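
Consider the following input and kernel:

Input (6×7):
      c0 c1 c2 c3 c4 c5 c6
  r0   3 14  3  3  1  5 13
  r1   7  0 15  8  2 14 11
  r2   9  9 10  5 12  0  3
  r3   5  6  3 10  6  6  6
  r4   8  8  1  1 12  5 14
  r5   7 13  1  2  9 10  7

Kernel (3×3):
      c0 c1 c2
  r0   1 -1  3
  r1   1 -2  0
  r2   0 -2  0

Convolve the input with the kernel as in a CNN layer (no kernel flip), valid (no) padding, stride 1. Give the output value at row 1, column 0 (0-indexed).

The receptive field on the input at this output position is [7 0 15 / 9 9 10 / 5 6 3]. Elementwise product with the kernel and sum: 7·1 + 0·-1 + 15·3 + 9·1 + 9·-2 + 6·-2.

31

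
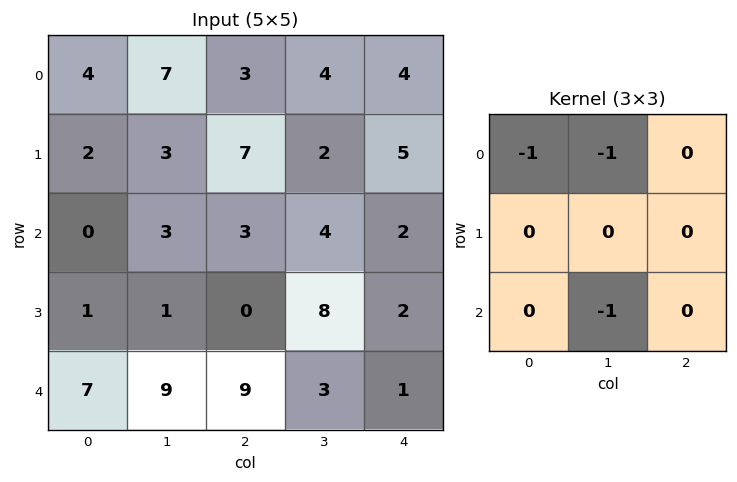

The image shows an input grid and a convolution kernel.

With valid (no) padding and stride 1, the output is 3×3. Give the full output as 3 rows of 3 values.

-14 -13 -11
-6 -10 -17
-12 -15 -10

Output[0,0]: The receptive field on the input at this output position is [4 7 3 / 2 3 7 / 0 3 3]. Elementwise product with the kernel and sum: 4·-1 + 7·-1 + 3·-1.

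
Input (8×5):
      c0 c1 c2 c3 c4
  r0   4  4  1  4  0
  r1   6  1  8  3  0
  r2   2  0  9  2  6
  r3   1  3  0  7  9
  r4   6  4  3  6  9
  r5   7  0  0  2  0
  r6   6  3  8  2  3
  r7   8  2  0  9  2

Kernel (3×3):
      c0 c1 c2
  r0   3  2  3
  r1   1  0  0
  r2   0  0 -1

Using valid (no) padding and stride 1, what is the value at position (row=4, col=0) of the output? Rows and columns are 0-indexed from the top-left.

34

The receptive field on the input at this output position is [6 4 3 / 7 0 0 / 6 3 8]. Elementwise product with the kernel and sum: 6·3 + 4·2 + 3·3 + 7·1 + 8·-1.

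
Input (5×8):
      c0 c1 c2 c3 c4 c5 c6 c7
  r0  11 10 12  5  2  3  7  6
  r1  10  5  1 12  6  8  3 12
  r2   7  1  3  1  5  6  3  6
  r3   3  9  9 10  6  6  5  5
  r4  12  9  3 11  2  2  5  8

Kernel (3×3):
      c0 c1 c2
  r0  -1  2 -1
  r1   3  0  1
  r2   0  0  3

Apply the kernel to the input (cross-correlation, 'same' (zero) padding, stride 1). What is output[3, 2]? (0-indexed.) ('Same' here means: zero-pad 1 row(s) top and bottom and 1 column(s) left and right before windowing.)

74

The receptive field on the zero-padded input at this output position is [1 3 1 / 9 9 10 / 9 3 11]. Elementwise product with the kernel and sum: 1·-1 + 3·2 + 1·-1 + 9·3 + 10·1 + 11·3.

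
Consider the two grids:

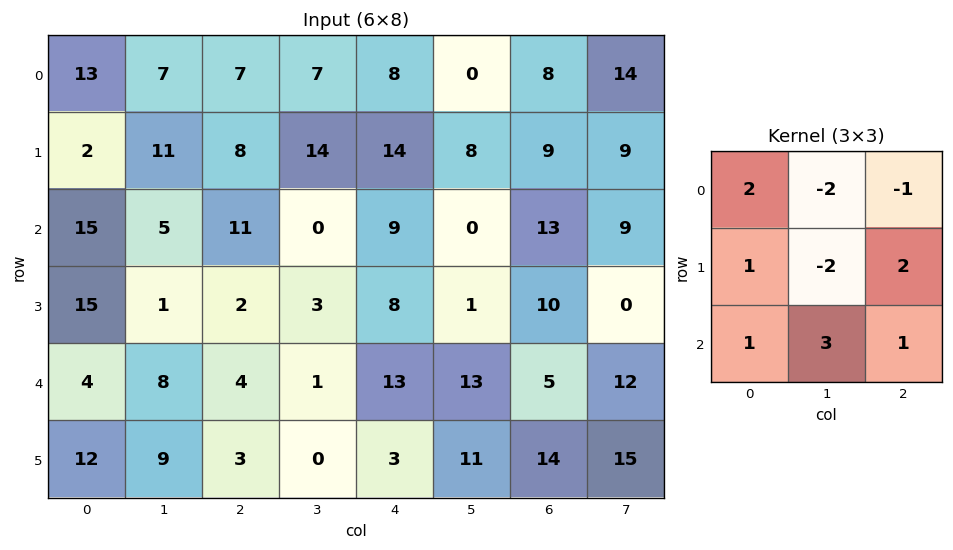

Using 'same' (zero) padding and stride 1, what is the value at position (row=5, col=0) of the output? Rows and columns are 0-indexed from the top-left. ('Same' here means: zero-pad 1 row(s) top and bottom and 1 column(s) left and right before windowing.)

The receptive field on the zero-padded input at this output position is [0 4 8 / 0 12 9 / 0 0 0]. Elementwise product with the kernel and sum: 0·2 + 4·-2 + 8·-1 + 0·1 + 12·-2 + 9·2 + 0·1 + 0·3 + 0·1.

-22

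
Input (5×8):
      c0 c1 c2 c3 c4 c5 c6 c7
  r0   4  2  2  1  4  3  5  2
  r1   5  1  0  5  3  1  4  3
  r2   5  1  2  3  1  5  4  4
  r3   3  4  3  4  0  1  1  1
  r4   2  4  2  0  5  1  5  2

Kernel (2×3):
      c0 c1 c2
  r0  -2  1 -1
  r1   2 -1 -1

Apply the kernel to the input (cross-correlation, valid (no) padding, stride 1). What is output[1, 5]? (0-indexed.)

1

The receptive field on the input at this output position is [1 4 3 / 5 4 4]. Elementwise product with the kernel and sum: 1·-2 + 4·1 + 3·-1 + 5·2 + 4·-1 + 4·-1.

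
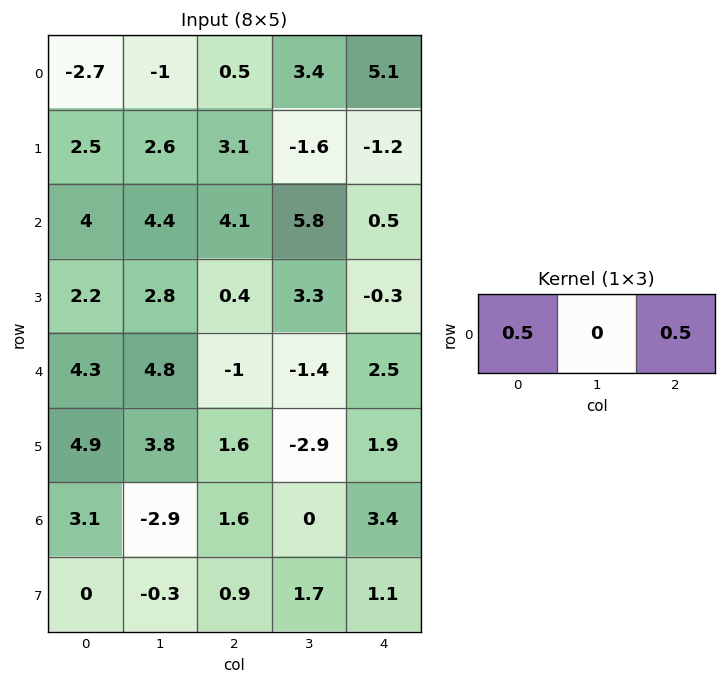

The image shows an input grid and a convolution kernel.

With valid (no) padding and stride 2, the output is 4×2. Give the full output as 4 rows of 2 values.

-1.1 2.8
4.05 2.3
1.65 0.75
2.35 2.5

Output[0,0]: The receptive field on the input at this output position is [-2.7 -1 0.5]. Elementwise product with the kernel and sum: -2.7·0.5 + 0.5·0.5.
Output[0,1]: The receptive field on the input at this output position is [0.5 3.4 5.1]. Elementwise product with the kernel and sum: 0.5·0.5 + 5.1·0.5.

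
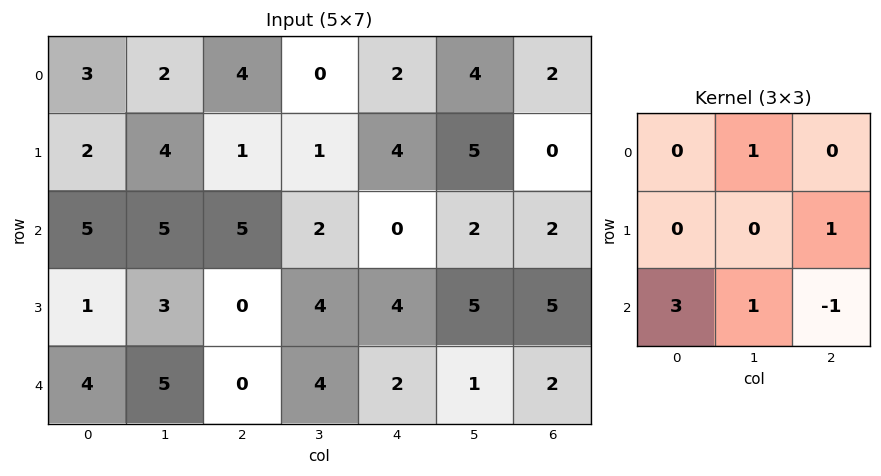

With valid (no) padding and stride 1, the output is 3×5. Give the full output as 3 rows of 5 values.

18 23 21 11 4
15 8 1 17 19
22 20 8 18 12

Output[0,0]: The receptive field on the input at this output position is [3 2 4 / 2 4 1 / 5 5 5]. Elementwise product with the kernel and sum: 2·1 + 1·1 + 5·3 + 5·1 + 5·-1.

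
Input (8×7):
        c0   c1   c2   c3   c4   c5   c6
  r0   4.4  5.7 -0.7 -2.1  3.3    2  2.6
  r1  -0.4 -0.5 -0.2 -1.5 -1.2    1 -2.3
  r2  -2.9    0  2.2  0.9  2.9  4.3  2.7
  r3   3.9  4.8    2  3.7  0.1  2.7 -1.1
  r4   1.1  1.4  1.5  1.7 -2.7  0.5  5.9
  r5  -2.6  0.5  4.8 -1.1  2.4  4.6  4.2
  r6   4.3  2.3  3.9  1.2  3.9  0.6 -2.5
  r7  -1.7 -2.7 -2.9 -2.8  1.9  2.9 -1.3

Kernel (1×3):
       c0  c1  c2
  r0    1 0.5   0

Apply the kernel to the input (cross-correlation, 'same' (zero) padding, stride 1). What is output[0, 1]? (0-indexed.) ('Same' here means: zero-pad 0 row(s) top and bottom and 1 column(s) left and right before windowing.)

7.25

The receptive field on the zero-padded input at this output position is [4.4 5.7 -0.7]. Elementwise product with the kernel and sum: 4.4·1 + 5.7·0.5.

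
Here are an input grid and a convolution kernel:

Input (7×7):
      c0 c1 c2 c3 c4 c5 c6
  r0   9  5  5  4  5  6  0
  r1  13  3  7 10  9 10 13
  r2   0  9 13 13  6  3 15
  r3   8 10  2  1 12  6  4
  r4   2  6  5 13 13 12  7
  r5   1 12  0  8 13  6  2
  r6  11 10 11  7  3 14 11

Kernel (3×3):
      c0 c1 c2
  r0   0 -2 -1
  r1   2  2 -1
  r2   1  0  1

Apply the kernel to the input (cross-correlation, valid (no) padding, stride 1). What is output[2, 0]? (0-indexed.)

10

The receptive field on the input at this output position is [0 9 13 / 8 10 2 / 2 6 5]. Elementwise product with the kernel and sum: 9·-2 + 13·-1 + 8·2 + 10·2 + 2·-1 + 2·1 + 5·1.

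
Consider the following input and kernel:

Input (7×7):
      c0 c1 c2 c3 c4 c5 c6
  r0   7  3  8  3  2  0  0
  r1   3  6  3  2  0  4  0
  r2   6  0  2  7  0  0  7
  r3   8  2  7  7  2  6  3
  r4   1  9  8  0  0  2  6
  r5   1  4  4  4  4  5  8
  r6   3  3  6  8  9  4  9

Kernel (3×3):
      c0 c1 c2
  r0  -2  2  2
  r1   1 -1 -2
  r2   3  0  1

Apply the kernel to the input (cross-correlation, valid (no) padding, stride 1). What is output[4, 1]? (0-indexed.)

The receptive field on the input at this output position is [9 8 0 / 4 4 4 / 3 6 8]. Elementwise product with the kernel and sum: 9·-2 + 8·2 + 0·2 + 4·1 + 4·-1 + 4·-2 + 3·3 + 8·1.

7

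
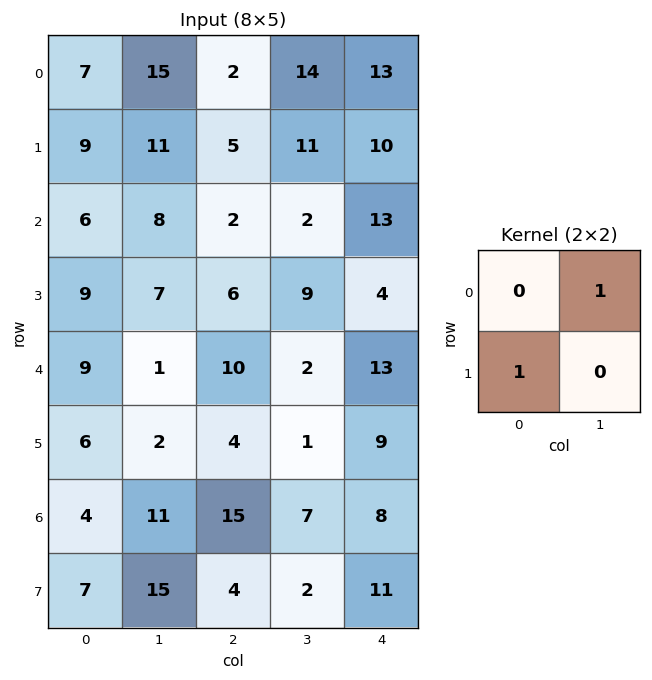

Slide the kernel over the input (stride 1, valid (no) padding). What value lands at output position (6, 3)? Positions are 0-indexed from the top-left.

10

The receptive field on the input at this output position is [7 8 / 2 11]. Elementwise product with the kernel and sum: 8·1 + 2·1.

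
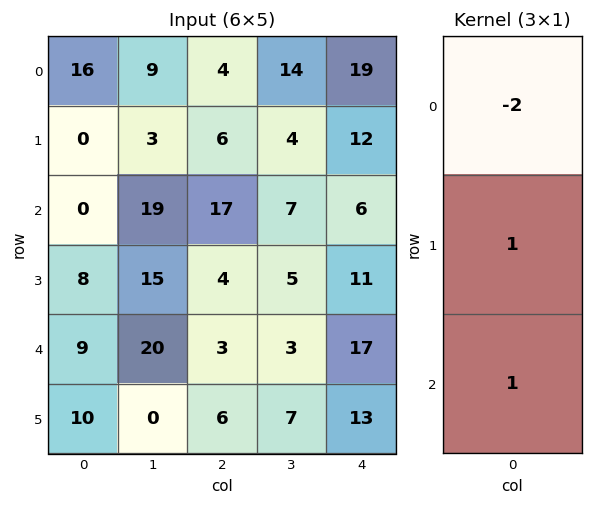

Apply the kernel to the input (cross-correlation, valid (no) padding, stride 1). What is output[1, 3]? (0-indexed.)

The receptive field on the input at this output position is [4 / 7 / 5]. Elementwise product with the kernel and sum: 4·-2 + 7·1 + 5·1.

4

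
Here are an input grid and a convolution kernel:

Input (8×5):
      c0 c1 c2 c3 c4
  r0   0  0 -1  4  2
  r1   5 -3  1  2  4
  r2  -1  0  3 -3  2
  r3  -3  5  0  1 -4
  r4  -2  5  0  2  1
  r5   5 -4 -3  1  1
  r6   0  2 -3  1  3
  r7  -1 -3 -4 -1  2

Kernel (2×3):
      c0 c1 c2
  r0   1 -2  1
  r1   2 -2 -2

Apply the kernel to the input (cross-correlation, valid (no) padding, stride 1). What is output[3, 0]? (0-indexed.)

-27

The receptive field on the input at this output position is [-3 5 0 / -2 5 0]. Elementwise product with the kernel and sum: -3·1 + 5·-2 + 0·1 + -2·2 + 5·-2 + 0·-2.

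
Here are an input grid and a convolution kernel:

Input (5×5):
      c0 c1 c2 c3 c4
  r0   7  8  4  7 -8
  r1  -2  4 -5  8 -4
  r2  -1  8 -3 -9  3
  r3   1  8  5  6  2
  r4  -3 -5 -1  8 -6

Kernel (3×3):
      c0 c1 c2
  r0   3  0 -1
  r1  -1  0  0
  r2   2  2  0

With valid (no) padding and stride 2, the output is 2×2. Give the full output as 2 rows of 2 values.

33 1
-17 -3

Output[0,0]: The receptive field on the input at this output position is [7 8 4 / -2 4 -5 / -1 8 -3]. Elementwise product with the kernel and sum: 7·3 + 4·-1 + -2·-1 + -1·2 + 8·2.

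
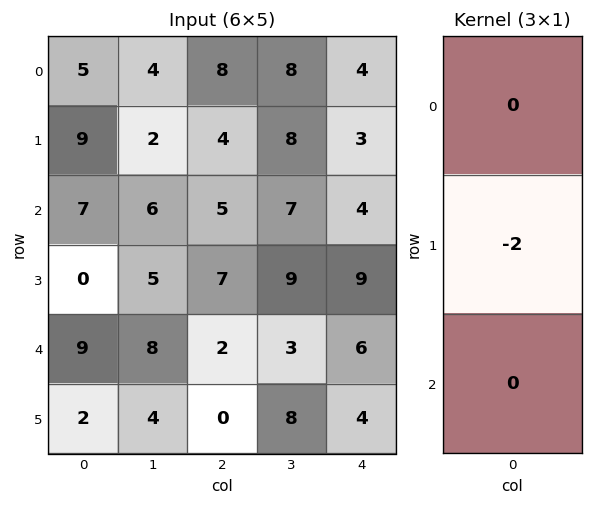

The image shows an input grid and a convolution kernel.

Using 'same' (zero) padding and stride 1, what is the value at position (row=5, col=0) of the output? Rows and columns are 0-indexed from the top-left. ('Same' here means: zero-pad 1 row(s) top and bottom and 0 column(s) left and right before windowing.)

-4

The receptive field on the zero-padded input at this output position is [9 / 2 / 0]. Elementwise product with the kernel and sum: 2·-2.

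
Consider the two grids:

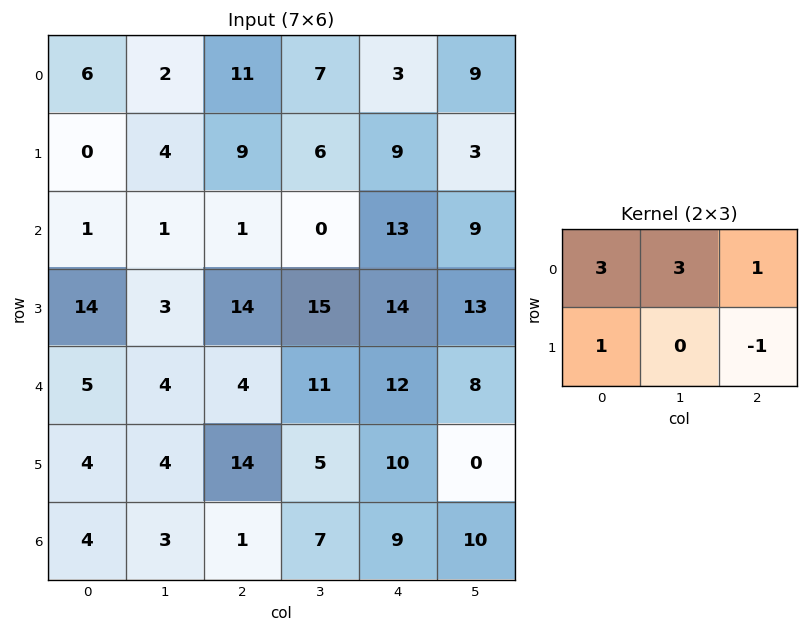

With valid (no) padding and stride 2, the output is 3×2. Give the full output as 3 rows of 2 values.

26 57
7 16
21 61

Output[0,0]: The receptive field on the input at this output position is [6 2 11 / 0 4 9]. Elementwise product with the kernel and sum: 6·3 + 2·3 + 11·1 + 0·1 + 9·-1.
Output[0,1]: The receptive field on the input at this output position is [11 7 3 / 9 6 9]. Elementwise product with the kernel and sum: 11·3 + 7·3 + 3·1 + 9·1 + 9·-1.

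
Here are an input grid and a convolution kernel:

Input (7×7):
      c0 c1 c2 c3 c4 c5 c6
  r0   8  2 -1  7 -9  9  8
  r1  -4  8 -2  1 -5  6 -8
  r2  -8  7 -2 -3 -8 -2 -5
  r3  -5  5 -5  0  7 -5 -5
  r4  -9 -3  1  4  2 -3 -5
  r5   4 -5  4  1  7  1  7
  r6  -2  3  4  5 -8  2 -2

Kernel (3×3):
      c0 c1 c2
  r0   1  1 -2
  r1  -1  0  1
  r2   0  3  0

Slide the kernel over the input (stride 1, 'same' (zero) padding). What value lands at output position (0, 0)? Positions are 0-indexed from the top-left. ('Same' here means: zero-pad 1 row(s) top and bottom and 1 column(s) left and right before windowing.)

-10

The receptive field on the zero-padded input at this output position is [0 0 0 / 0 8 2 / 0 -4 8]. Elementwise product with the kernel and sum: 0·1 + 0·1 + 0·-2 + 0·-1 + 2·1 + -4·3.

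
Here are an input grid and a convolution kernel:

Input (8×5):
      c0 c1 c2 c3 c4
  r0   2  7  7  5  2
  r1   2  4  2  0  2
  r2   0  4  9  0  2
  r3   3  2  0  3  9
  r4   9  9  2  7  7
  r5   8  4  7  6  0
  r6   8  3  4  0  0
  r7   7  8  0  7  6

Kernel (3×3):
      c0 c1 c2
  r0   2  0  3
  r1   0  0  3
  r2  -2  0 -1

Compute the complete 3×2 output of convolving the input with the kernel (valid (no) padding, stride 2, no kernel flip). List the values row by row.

Output[0,0]: The receptive field on the input at this output position is [2 7 7 / 2 4 2 / 0 4 9]. Elementwise product with the kernel and sum: 2·2 + 7·3 + 2·3 + 0·-2 + 9·-1.

22 6
7 40
25 17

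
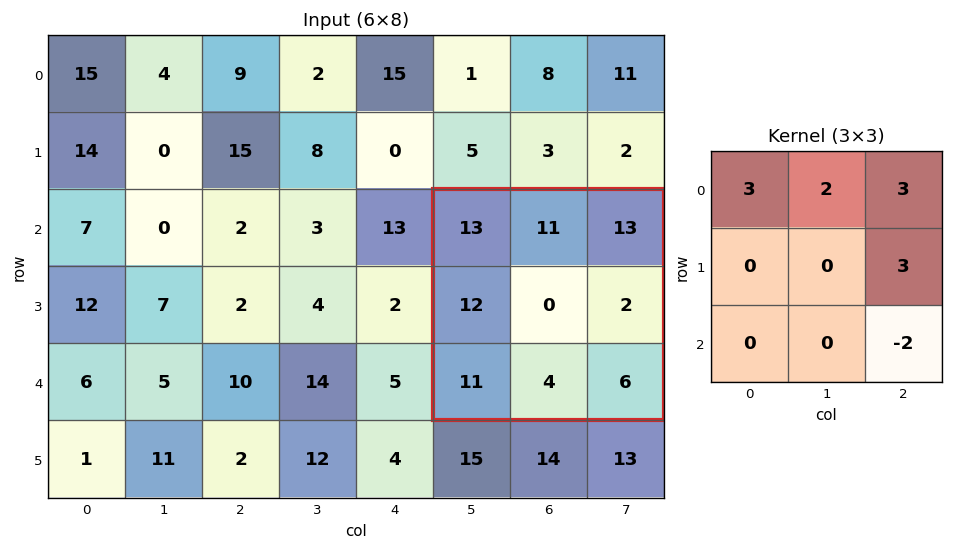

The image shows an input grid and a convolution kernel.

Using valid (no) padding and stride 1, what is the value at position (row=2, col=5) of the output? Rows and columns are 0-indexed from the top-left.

94

The receptive field on the input at this output position is [13 11 13 / 12 0 2 / 11 4 6]. Elementwise product with the kernel and sum: 13·3 + 11·2 + 13·3 + 2·3 + 6·-2.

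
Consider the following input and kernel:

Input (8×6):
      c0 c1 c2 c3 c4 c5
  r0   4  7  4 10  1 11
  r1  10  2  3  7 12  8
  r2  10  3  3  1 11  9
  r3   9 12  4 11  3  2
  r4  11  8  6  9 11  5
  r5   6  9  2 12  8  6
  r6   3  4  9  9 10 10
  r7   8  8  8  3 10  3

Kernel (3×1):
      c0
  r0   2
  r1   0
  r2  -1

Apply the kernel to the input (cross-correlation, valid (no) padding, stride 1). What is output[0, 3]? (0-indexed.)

19

The receptive field on the input at this output position is [10 / 7 / 1]. Elementwise product with the kernel and sum: 10·2 + 1·-1.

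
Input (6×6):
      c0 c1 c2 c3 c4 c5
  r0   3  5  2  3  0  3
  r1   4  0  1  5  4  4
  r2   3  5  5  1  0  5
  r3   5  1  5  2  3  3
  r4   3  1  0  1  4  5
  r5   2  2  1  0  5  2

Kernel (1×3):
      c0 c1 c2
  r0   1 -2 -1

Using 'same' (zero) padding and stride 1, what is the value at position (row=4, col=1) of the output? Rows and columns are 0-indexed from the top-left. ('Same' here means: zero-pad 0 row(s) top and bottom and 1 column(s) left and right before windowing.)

1

The receptive field on the zero-padded input at this output position is [3 1 0]. Elementwise product with the kernel and sum: 3·1 + 1·-2 + 0·-1.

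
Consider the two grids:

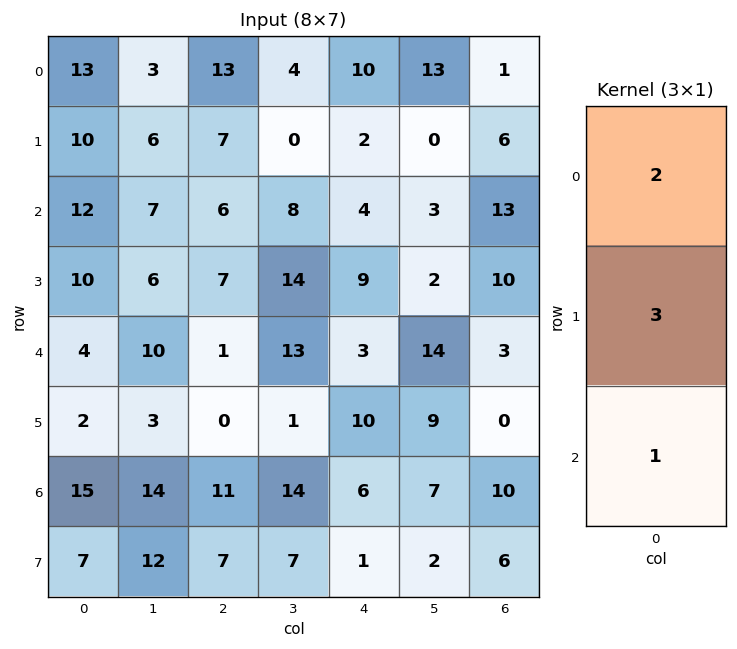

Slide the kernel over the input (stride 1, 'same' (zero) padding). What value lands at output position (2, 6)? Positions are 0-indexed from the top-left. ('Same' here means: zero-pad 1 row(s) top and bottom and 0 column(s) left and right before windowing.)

61

The receptive field on the zero-padded input at this output position is [6 / 13 / 10]. Elementwise product with the kernel and sum: 6·2 + 13·3 + 10·1.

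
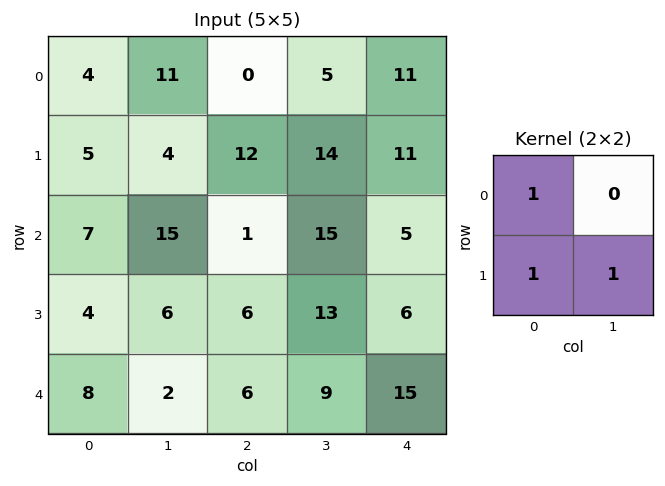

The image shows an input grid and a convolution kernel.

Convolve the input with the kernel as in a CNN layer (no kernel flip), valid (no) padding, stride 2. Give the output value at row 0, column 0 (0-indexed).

The receptive field on the input at this output position is [4 11 / 5 4]. Elementwise product with the kernel and sum: 4·1 + 5·1 + 4·1.

13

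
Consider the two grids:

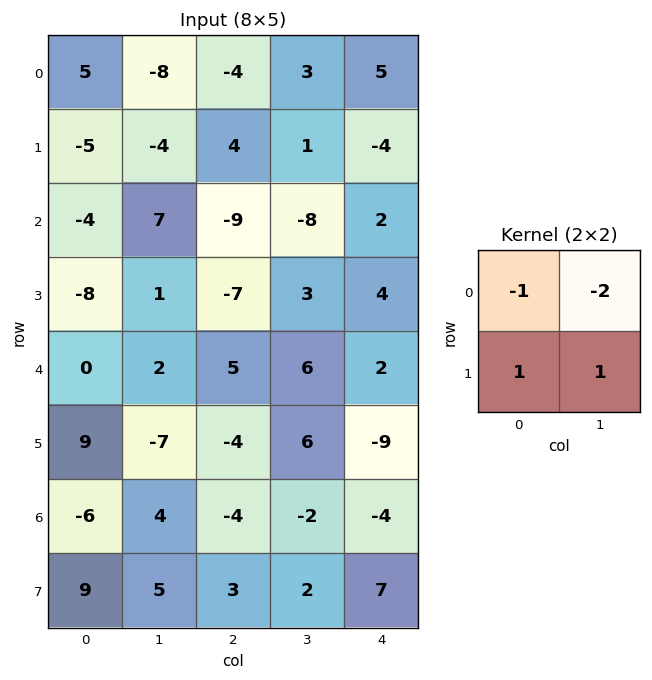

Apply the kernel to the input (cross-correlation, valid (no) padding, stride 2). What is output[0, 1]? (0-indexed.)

The receptive field on the input at this output position is [-4 3 / 4 1]. Elementwise product with the kernel and sum: -4·-1 + 3·-2 + 4·1 + 1·1.

3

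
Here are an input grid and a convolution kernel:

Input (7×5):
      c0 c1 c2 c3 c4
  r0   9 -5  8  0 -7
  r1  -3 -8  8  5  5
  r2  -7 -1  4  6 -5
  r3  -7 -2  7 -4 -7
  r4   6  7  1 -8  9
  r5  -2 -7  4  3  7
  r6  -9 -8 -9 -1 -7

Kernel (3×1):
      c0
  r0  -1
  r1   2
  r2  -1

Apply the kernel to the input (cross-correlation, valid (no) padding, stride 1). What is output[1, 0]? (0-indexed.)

-4

The receptive field on the input at this output position is [-3 / -7 / -7]. Elementwise product with the kernel and sum: -3·-1 + -7·2 + -7·-1.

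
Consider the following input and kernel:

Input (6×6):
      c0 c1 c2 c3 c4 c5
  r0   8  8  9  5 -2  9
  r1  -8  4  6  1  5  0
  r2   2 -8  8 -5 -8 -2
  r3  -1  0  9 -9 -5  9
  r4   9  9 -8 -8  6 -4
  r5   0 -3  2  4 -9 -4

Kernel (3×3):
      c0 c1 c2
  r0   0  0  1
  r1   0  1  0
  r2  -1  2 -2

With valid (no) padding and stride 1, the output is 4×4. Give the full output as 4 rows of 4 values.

-21 45 -3 7
-19 45 -17 -27
33 -5 -37 21
8 -18 11 1

Output[0,0]: The receptive field on the input at this output position is [8 8 9 / -8 4 6 / 2 -8 8]. Elementwise product with the kernel and sum: 9·1 + 4·1 + 2·-1 + -8·2 + 8·-2.
Output[0,1]: The receptive field on the input at this output position is [8 9 5 / 4 6 1 / -8 8 -5]. Elementwise product with the kernel and sum: 5·1 + 6·1 + -8·-1 + 8·2 + -5·-2.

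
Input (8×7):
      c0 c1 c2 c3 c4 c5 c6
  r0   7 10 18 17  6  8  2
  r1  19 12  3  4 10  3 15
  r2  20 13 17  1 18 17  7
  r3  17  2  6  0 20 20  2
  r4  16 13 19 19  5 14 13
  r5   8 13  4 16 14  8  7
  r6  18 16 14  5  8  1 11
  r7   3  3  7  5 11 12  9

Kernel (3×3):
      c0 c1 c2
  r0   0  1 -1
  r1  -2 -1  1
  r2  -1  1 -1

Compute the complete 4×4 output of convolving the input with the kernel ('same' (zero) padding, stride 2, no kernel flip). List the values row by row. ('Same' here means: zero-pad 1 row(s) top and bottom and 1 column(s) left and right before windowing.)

10 -34 -29 -6
15 -39 4 -44
7 -45 -39 -40
-7 -54 -17 -9

Output[0,0]: The receptive field on the zero-padded input at this output position is [0 0 0 / 0 7 10 / 0 19 12]. Elementwise product with the kernel and sum: 0·1 + 0·-1 + 0·-2 + 7·-1 + 10·1 + 0·-1 + 19·1 + 12·-1.
Output[0,1]: The receptive field on the zero-padded input at this output position is [0 0 0 / 10 18 17 / 12 3 4]. Elementwise product with the kernel and sum: 0·1 + 0·-1 + 10·-2 + 18·-1 + 17·1 + 12·-1 + 3·1 + 4·-1.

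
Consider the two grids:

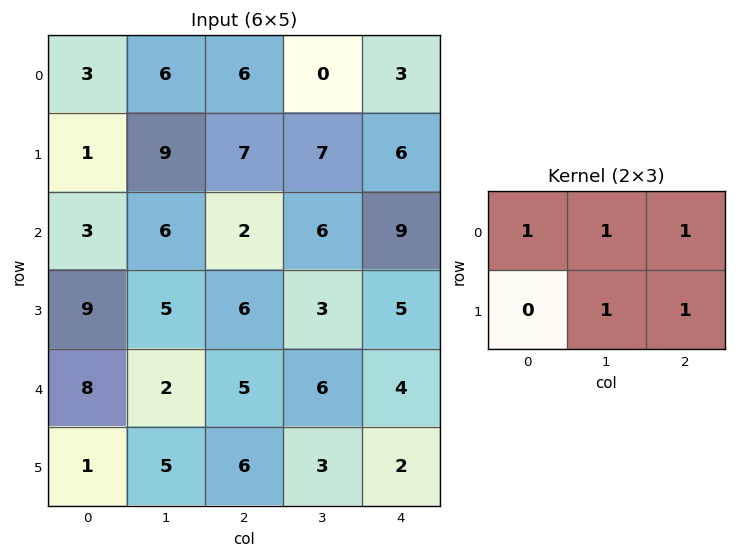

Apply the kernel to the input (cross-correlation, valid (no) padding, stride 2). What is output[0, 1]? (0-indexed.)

22

The receptive field on the input at this output position is [6 0 3 / 7 7 6]. Elementwise product with the kernel and sum: 6·1 + 0·1 + 3·1 + 7·1 + 6·1.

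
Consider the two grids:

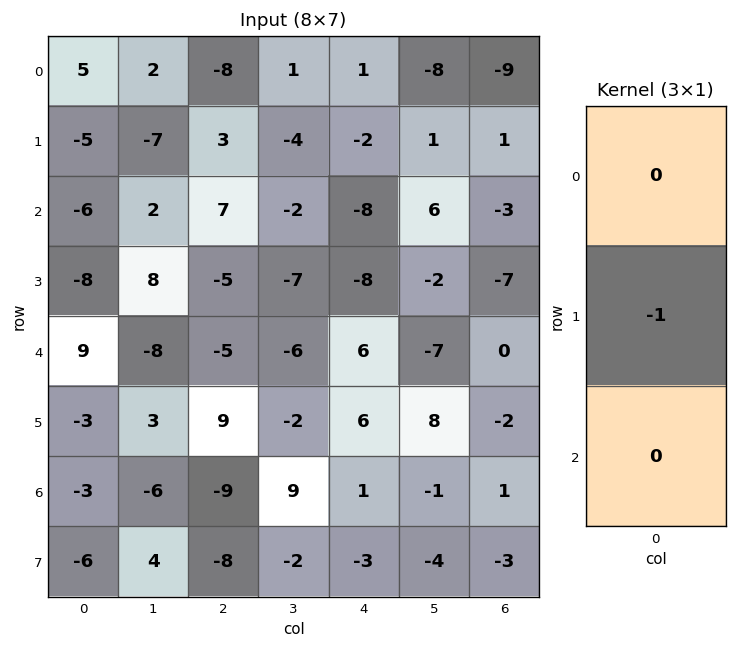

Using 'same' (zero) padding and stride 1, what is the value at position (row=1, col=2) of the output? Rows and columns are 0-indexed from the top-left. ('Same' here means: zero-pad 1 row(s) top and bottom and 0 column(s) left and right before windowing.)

-3

The receptive field on the zero-padded input at this output position is [-8 / 3 / 7]. Elementwise product with the kernel and sum: 3·-1.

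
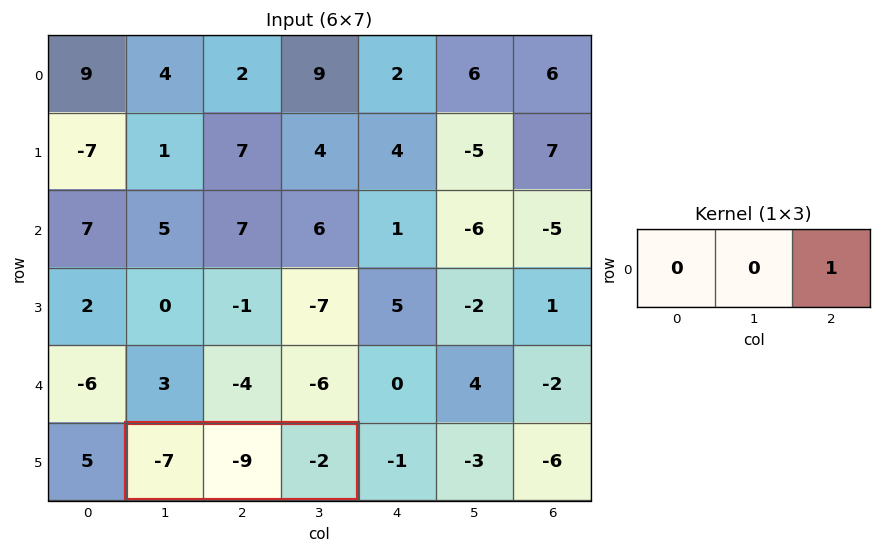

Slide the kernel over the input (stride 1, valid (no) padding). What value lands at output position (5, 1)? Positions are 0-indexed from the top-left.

-2

The receptive field on the input at this output position is [-7 -9 -2]. Elementwise product with the kernel and sum: -2·1.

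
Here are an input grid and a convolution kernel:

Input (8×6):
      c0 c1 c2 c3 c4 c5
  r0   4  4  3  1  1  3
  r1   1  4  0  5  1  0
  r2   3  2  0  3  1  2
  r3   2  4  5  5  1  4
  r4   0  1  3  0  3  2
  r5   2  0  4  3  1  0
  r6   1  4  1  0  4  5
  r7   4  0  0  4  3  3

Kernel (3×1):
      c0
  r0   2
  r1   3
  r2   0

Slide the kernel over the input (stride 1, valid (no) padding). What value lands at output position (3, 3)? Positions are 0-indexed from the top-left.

10

The receptive field on the input at this output position is [5 / 0 / 3]. Elementwise product with the kernel and sum: 5·2 + 0·3.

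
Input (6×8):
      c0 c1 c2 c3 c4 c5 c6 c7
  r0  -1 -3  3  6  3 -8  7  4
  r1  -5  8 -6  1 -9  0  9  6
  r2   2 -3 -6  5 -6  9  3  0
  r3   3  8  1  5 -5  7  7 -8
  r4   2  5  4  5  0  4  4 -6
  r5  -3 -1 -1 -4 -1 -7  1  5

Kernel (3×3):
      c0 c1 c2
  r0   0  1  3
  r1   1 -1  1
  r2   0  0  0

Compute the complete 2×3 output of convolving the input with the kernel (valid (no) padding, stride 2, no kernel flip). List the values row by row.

-13 -1 13
-25 -22 13

Output[0,0]: The receptive field on the input at this output position is [-1 -3 3 / -5 8 -6 / 2 -3 -6]. Elementwise product with the kernel and sum: -3·1 + 3·3 + -5·1 + 8·-1 + -6·1.
Output[0,1]: The receptive field on the input at this output position is [3 6 3 / -6 1 -9 / -6 5 -6]. Elementwise product with the kernel and sum: 6·1 + 3·3 + -6·1 + 1·-1 + -9·1.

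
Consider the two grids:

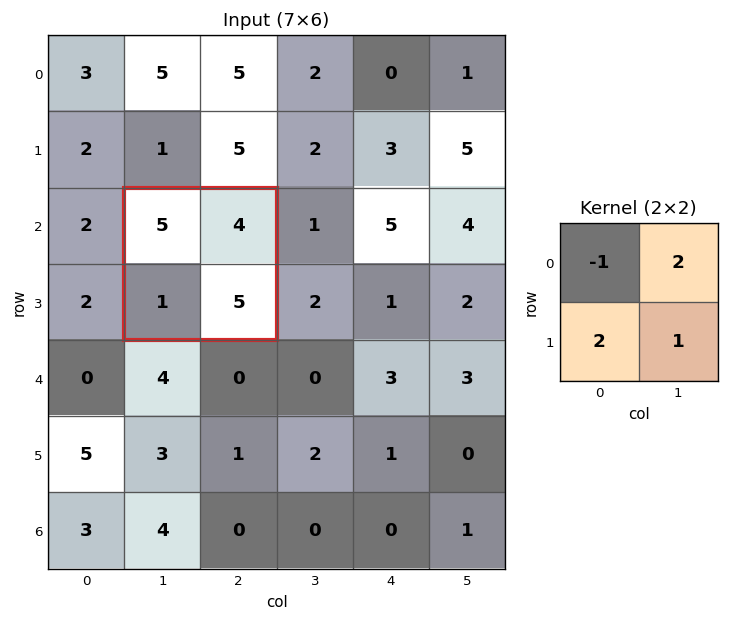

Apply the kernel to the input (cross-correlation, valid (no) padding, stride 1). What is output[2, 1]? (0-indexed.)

10

The receptive field on the input at this output position is [5 4 / 1 5]. Elementwise product with the kernel and sum: 5·-1 + 4·2 + 1·2 + 5·1.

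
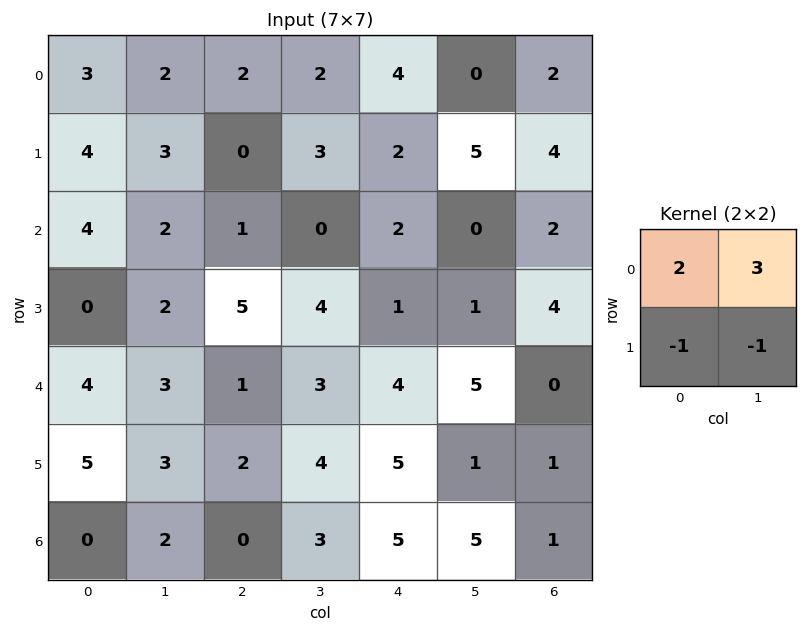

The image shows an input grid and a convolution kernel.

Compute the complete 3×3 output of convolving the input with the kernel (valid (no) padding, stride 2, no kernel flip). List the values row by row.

Output[0,0]: The receptive field on the input at this output position is [3 2 / 4 3]. Elementwise product with the kernel and sum: 3·2 + 2·3 + 4·-1 + 3·-1.
Output[0,1]: The receptive field on the input at this output position is [2 2 / 0 3]. Elementwise product with the kernel and sum: 2·2 + 2·3 + 0·-1 + 3·-1.

5 7 1
12 -7 2
9 5 17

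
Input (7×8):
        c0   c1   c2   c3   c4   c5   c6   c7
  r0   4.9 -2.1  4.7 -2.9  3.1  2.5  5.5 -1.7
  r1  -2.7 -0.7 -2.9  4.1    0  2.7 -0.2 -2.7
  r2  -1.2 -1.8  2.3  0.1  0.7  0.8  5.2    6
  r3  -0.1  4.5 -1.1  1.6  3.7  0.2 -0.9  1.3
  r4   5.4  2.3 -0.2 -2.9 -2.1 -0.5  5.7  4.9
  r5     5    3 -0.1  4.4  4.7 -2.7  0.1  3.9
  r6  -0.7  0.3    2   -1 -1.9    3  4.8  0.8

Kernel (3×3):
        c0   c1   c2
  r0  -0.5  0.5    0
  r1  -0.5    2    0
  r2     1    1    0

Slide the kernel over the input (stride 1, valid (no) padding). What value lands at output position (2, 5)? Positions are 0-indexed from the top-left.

5.5

The receptive field on the input at this output position is [0.8 5.2 6 / 0.2 -0.9 1.3 / -0.5 5.7 4.9]. Elementwise product with the kernel and sum: 0.8·-0.5 + 5.2·0.5 + 0.2·-0.5 + -0.9·2 + -0.5·1 + 5.7·1.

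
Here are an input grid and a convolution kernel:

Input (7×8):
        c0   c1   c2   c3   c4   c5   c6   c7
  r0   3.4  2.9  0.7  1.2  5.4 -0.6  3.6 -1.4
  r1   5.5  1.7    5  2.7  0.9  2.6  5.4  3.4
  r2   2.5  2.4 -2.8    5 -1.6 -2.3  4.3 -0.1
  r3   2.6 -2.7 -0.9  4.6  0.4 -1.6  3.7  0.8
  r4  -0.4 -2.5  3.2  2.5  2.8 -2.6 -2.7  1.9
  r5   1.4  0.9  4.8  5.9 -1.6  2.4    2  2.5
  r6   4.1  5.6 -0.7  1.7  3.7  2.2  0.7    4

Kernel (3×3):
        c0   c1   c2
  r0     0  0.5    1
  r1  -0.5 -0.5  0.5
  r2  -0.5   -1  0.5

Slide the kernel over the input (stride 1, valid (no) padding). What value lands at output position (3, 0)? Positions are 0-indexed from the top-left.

The receptive field on the input at this output position is [2.6 -2.7 -0.9 / -0.4 -2.5 3.2 / 1.4 0.9 4.8]. Elementwise product with the kernel and sum: -2.7·0.5 + -0.9·1 + -0.4·-0.5 + -2.5·-0.5 + 3.2·0.5 + 1.4·-0.5 + 0.9·-1 + 4.8·0.5.

1.6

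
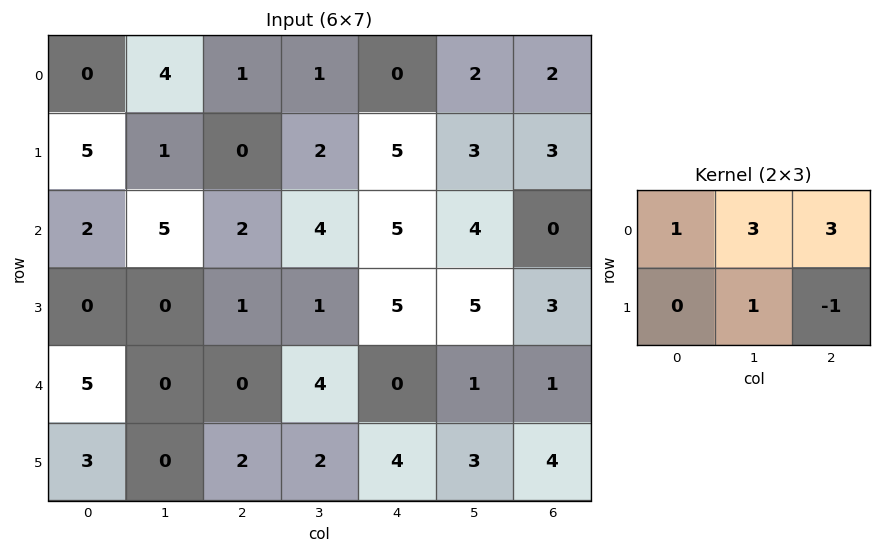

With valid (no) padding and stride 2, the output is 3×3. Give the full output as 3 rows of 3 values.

Output[0,0]: The receptive field on the input at this output position is [0 4 1 / 5 1 0]. Elementwise product with the kernel and sum: 0·1 + 4·3 + 1·3 + 1·1 + 0·-1.
Output[0,1]: The receptive field on the input at this output position is [1 1 0 / 0 2 5]. Elementwise product with the kernel and sum: 1·1 + 1·3 + 0·3 + 2·1 + 5·-1.

16 1 12
22 25 19
3 10 5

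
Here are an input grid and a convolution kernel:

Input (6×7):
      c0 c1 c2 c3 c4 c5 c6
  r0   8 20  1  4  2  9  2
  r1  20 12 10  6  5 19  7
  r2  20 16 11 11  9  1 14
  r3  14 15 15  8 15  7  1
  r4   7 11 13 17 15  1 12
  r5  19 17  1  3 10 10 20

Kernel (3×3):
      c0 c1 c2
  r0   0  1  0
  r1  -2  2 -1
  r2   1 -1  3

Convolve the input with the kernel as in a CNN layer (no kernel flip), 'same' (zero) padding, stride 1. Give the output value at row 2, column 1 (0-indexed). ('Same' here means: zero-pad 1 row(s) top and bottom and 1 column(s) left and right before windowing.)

The receptive field on the zero-padded input at this output position is [20 12 10 / 20 16 11 / 14 15 15]. Elementwise product with the kernel and sum: 12·1 + 20·-2 + 16·2 + 11·-1 + 14·1 + 15·-1 + 15·3.

37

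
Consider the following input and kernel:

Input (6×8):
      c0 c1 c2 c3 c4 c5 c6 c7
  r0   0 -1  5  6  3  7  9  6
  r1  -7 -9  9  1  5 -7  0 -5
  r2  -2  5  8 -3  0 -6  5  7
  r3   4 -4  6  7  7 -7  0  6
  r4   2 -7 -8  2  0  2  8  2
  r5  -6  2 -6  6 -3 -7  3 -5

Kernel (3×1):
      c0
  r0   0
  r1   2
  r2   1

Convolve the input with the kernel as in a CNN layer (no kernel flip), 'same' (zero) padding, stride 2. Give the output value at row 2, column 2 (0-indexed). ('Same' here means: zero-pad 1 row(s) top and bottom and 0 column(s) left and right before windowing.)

The receptive field on the zero-padded input at this output position is [7 / 0 / -3]. Elementwise product with the kernel and sum: 0·2 + -3·1.

-3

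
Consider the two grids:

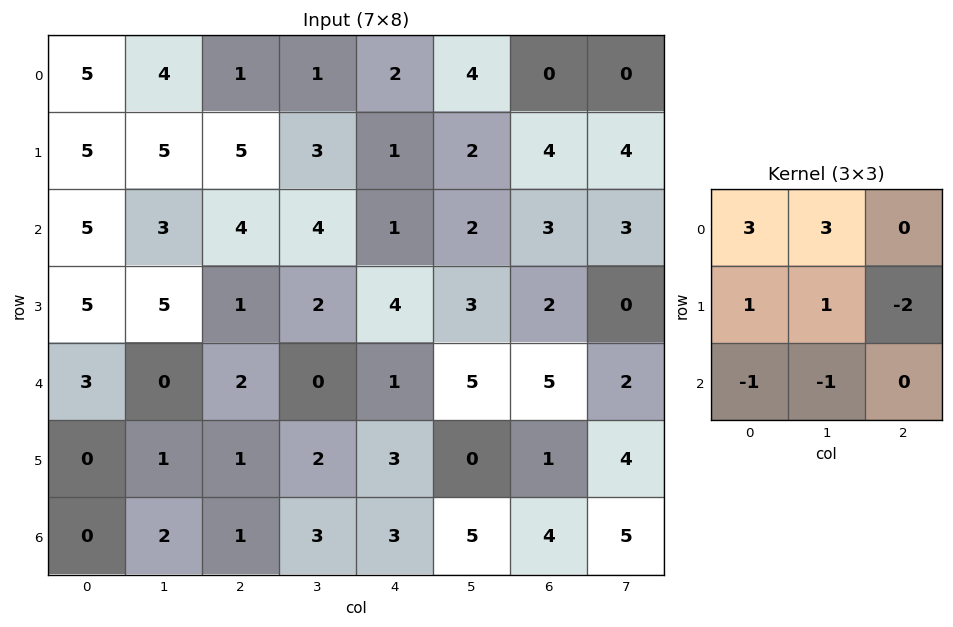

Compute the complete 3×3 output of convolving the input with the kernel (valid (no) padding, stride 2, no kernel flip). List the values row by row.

Output[0,0]: The receptive field on the input at this output position is [5 4 1 / 5 5 5 / 5 3 4]. Elementwise product with the kernel and sum: 5·3 + 4·3 + 5·1 + 5·1 + 5·-2 + 5·-1 + 3·-1.
Output[0,1]: The receptive field on the input at this output position is [1 1 2 / 5 3 1 / 4 4 1]. Elementwise product with the kernel and sum: 1·3 + 1·3 + 5·1 + 3·1 + 1·-2 + 4·-1 + 4·-1.

19 4 10
29 17 6
6 -1 11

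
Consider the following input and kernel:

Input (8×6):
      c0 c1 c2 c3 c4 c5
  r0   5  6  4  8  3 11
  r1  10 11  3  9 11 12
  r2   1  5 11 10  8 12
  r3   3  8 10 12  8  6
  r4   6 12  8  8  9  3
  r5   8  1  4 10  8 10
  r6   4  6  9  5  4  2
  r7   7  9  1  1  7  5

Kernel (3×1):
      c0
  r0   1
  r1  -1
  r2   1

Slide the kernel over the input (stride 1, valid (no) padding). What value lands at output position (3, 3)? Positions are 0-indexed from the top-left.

14

The receptive field on the input at this output position is [12 / 8 / 10]. Elementwise product with the kernel and sum: 12·1 + 8·-1 + 10·1.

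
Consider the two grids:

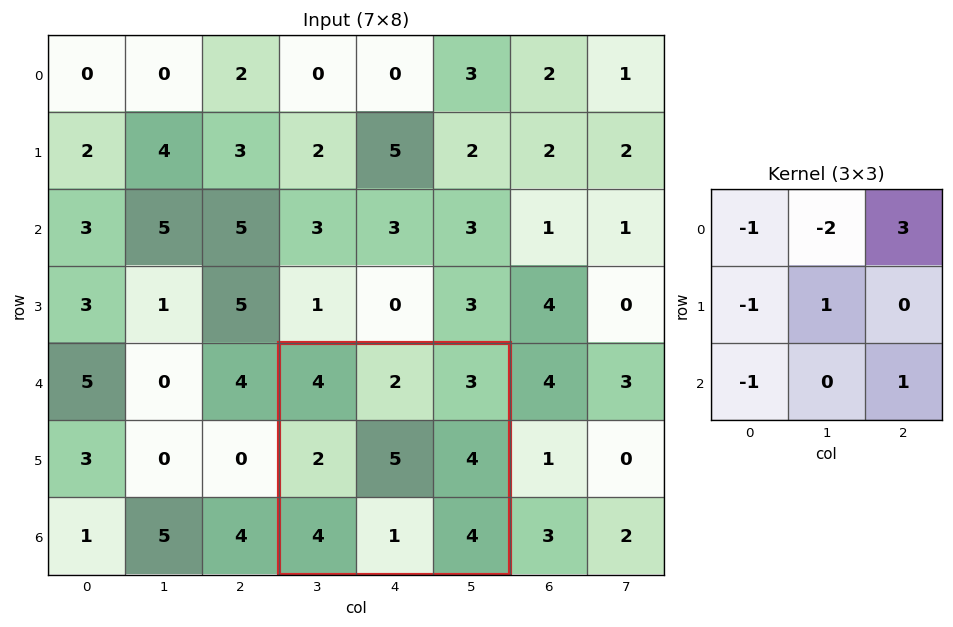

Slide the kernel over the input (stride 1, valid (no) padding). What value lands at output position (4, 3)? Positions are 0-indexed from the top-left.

4

The receptive field on the input at this output position is [4 2 3 / 2 5 4 / 4 1 4]. Elementwise product with the kernel and sum: 4·-1 + 2·-2 + 3·3 + 2·-1 + 5·1 + 4·-1 + 4·1.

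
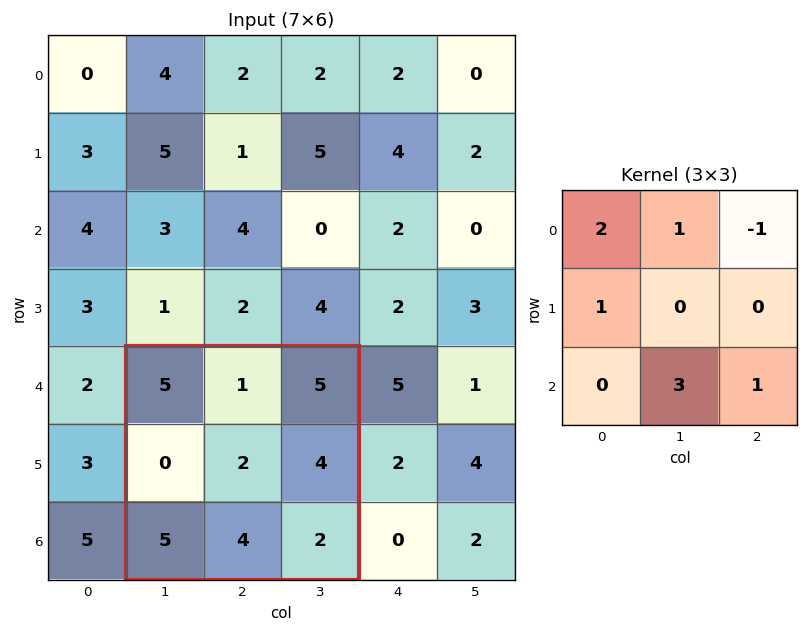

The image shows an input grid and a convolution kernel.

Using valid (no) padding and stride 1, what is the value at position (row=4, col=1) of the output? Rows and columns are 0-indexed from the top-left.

20

The receptive field on the input at this output position is [5 1 5 / 0 2 4 / 5 4 2]. Elementwise product with the kernel and sum: 5·2 + 1·1 + 5·-1 + 0·1 + 4·3 + 2·1.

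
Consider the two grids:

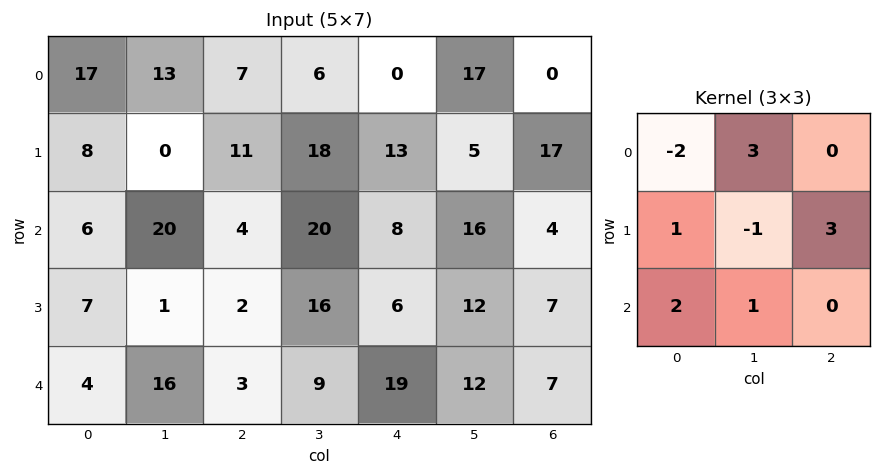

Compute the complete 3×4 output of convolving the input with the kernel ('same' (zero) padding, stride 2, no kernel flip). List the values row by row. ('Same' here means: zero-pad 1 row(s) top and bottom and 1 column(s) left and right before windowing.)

30 35 106 44
85 113 101 84
65 44 12 2

Output[0,0]: The receptive field on the zero-padded input at this output position is [0 0 0 / 0 17 13 / 0 8 0]. Elementwise product with the kernel and sum: 0·-2 + 0·3 + 0·1 + 17·-1 + 13·3 + 0·2 + 8·1.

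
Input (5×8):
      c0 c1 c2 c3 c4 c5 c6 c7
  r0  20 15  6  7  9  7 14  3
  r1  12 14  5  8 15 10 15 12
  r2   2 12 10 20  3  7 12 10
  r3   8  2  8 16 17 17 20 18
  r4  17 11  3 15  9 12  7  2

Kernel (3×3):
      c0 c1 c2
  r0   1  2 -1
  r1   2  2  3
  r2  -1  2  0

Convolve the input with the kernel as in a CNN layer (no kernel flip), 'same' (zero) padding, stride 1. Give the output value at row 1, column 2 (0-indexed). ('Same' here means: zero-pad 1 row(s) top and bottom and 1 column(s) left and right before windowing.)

90

The receptive field on the zero-padded input at this output position is [15 6 7 / 14 5 8 / 12 10 20]. Elementwise product with the kernel and sum: 15·1 + 6·2 + 7·-1 + 14·2 + 5·2 + 8·3 + 12·-1 + 10·2.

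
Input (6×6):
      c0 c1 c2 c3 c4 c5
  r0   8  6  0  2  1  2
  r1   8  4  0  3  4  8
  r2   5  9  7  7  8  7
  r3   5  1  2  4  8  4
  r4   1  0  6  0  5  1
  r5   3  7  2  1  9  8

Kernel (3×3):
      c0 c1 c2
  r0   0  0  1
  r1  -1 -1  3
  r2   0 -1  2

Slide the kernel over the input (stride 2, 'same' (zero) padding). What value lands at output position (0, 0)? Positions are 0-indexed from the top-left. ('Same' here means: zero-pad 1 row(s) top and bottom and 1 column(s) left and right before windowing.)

10

The receptive field on the zero-padded input at this output position is [0 0 0 / 0 8 6 / 0 8 4]. Elementwise product with the kernel and sum: 0·1 + 0·-1 + 8·-1 + 6·3 + 8·-1 + 4·2.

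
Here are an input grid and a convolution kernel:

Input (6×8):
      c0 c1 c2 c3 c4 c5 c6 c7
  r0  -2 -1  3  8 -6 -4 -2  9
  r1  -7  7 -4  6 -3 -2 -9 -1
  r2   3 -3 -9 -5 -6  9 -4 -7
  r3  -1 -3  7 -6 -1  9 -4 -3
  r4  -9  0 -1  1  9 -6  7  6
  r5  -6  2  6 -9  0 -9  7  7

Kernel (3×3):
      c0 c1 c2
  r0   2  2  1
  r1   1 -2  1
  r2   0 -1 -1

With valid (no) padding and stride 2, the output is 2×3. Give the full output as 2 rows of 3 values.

-16 8 -35
4 -26 -22

Output[0,0]: The receptive field on the input at this output position is [-2 -1 3 / -7 7 -4 / 3 -3 -9]. Elementwise product with the kernel and sum: -2·2 + -1·2 + 3·1 + -7·1 + 7·-2 + -4·1 + -3·-1 + -9·-1.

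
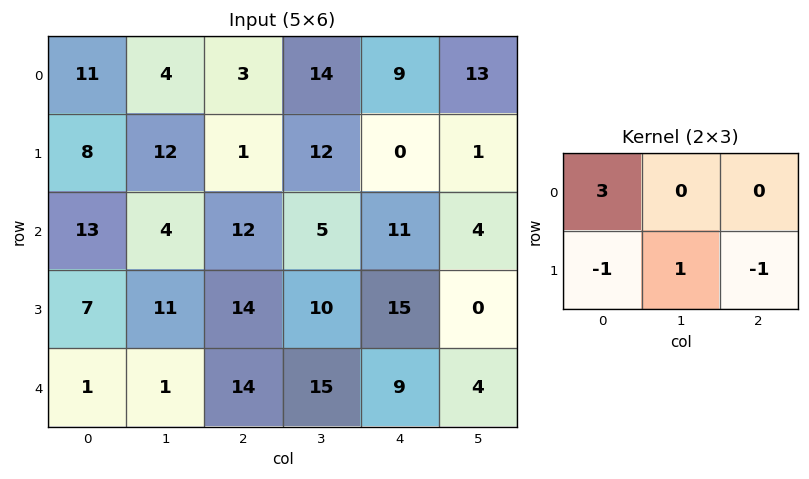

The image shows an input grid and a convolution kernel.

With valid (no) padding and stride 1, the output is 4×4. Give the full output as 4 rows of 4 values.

36 -11 20 29
3 39 -15 38
29 5 17 20
7 31 34 20

Output[0,0]: The receptive field on the input at this output position is [11 4 3 / 8 12 1]. Elementwise product with the kernel and sum: 11·3 + 8·-1 + 12·1 + 1·-1.
Output[0,1]: The receptive field on the input at this output position is [4 3 14 / 12 1 12]. Elementwise product with the kernel and sum: 4·3 + 12·-1 + 1·1 + 12·-1.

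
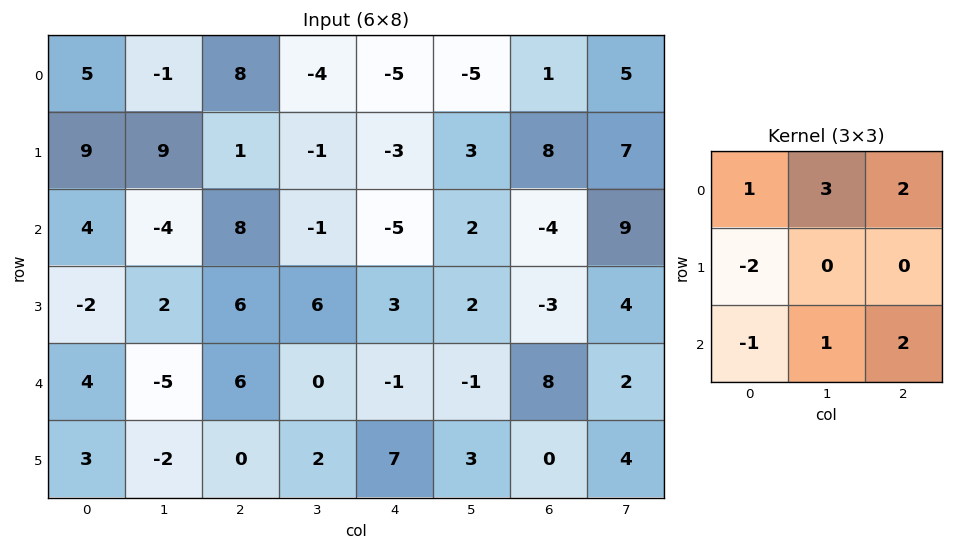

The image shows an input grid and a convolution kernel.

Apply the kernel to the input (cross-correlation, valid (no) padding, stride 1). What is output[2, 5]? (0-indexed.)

17

The receptive field on the input at this output position is [2 -4 9 / 2 -3 4 / -1 8 2]. Elementwise product with the kernel and sum: 2·1 + -4·3 + 9·2 + 2·-2 + -1·-1 + 8·1 + 2·2.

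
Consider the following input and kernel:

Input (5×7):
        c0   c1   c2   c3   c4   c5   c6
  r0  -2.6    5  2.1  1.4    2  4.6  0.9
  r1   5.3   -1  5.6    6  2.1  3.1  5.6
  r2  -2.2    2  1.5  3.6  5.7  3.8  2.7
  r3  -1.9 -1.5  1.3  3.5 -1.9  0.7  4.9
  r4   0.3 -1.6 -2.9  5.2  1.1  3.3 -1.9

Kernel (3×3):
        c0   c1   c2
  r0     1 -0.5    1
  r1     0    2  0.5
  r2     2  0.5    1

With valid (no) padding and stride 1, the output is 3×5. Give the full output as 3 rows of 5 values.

-4.1 27.9 26.95 24.6 25.6
12.9 8.15 17.2 28.1 16.55
-7.15 9.75 9.35 15.35 12.3

Output[0,0]: The receptive field on the input at this output position is [-2.6 5 2.1 / 5.3 -1 5.6 / -2.2 2 1.5]. Elementwise product with the kernel and sum: -2.6·1 + 5·-0.5 + 2.1·1 + -1·2 + 5.6·0.5 + -2.2·2 + 2·0.5 + 1.5·1.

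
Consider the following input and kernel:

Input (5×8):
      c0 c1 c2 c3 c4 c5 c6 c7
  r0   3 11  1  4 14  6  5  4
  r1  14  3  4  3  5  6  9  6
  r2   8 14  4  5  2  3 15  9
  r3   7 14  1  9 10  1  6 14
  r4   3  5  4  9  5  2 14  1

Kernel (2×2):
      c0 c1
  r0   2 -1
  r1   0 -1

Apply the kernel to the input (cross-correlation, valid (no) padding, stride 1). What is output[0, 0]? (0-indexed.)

-8

The receptive field on the input at this output position is [3 11 / 14 3]. Elementwise product with the kernel and sum: 3·2 + 11·-1 + 3·-1.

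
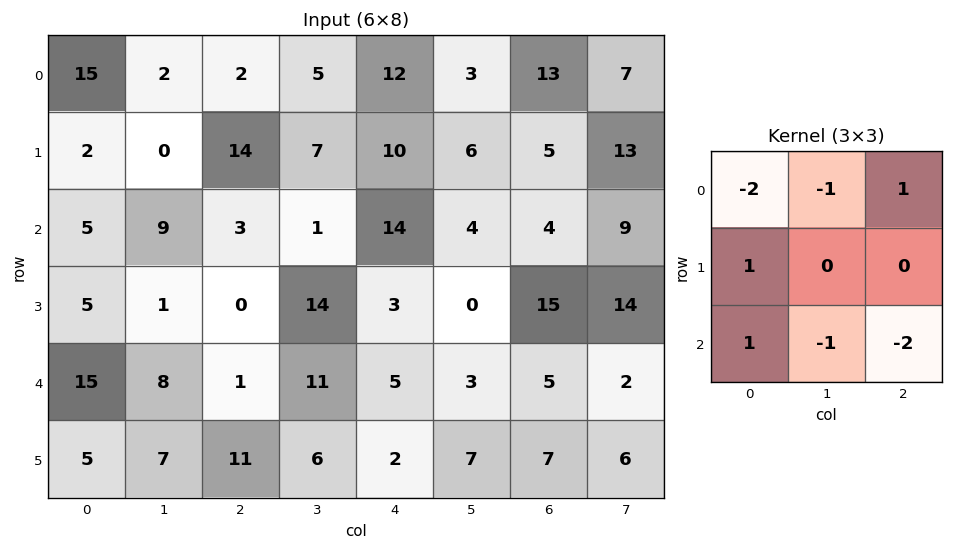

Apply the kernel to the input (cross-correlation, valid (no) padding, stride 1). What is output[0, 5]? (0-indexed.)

-24

The receptive field on the input at this output position is [3 13 7 / 6 5 13 / 4 4 9]. Elementwise product with the kernel and sum: 3·-2 + 13·-1 + 7·1 + 6·1 + 4·1 + 4·-1 + 9·-2.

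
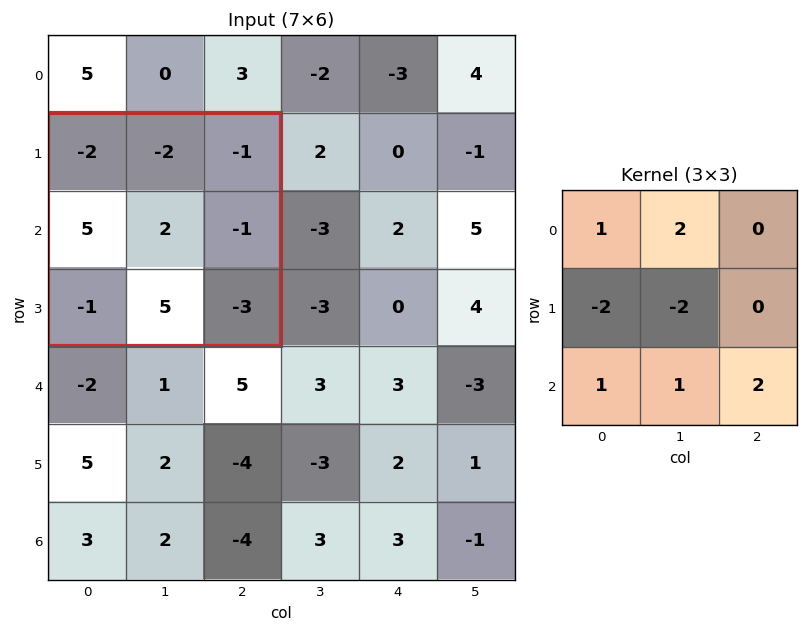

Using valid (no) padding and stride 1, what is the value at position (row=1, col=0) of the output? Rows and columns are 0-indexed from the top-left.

-22

The receptive field on the input at this output position is [-2 -2 -1 / 5 2 -1 / -1 5 -3]. Elementwise product with the kernel and sum: -2·1 + -2·2 + 5·-2 + 2·-2 + -1·1 + 5·1 + -3·2.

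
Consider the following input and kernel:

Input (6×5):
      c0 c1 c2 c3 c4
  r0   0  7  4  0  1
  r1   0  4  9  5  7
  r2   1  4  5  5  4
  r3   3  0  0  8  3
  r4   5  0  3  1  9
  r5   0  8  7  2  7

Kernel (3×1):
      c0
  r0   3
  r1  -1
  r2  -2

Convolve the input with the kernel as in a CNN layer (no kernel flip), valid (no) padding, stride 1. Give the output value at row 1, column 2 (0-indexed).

The receptive field on the input at this output position is [9 / 5 / 0]. Elementwise product with the kernel and sum: 9·3 + 5·-1 + 0·-2.

22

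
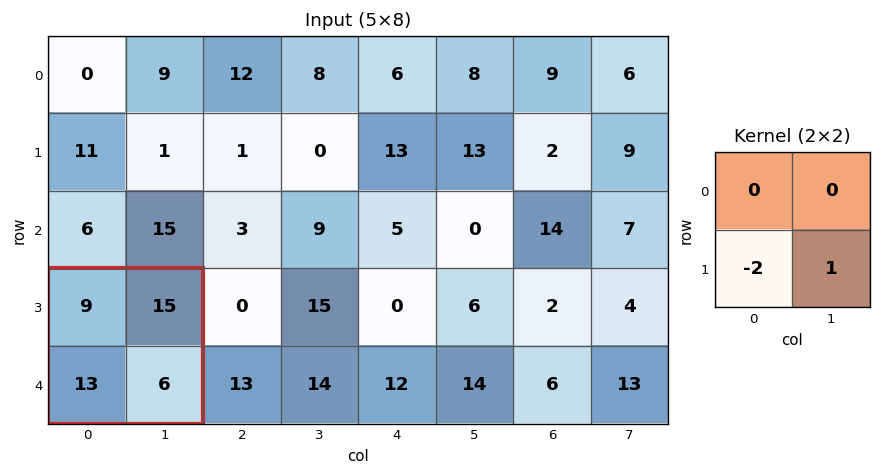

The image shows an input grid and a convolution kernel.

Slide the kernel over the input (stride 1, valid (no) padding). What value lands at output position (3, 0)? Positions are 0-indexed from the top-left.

The receptive field on the input at this output position is [9 15 / 13 6]. Elementwise product with the kernel and sum: 13·-2 + 6·1.

-20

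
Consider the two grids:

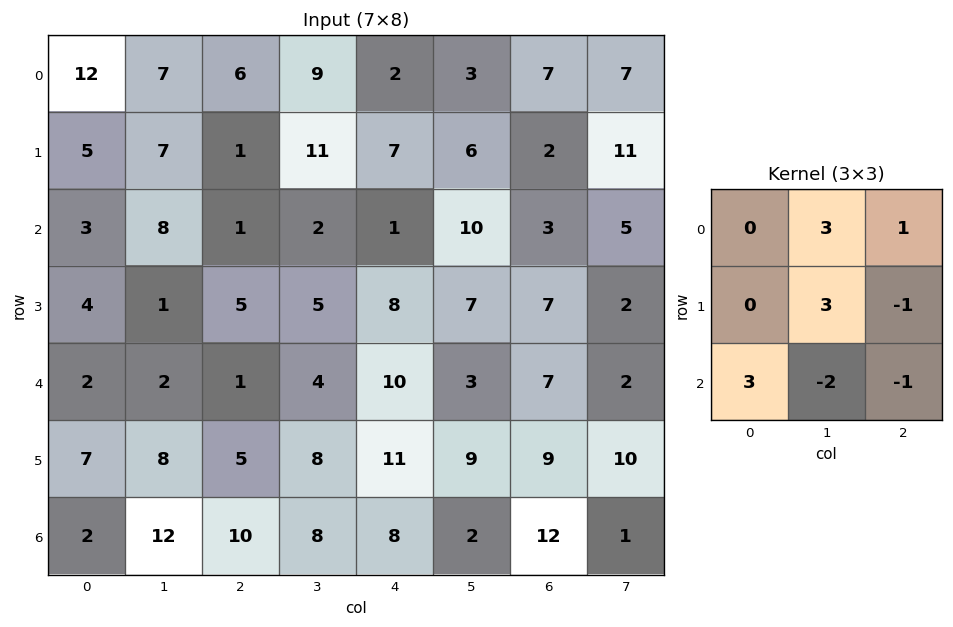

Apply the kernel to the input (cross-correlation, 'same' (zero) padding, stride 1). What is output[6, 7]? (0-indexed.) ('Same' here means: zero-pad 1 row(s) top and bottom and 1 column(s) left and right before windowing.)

33

The receptive field on the zero-padded input at this output position is [9 10 0 / 12 1 0 / 0 0 0]. Elementwise product with the kernel and sum: 10·3 + 0·1 + 1·3 + 0·-1 + 0·3 + 0·-2 + 0·-1.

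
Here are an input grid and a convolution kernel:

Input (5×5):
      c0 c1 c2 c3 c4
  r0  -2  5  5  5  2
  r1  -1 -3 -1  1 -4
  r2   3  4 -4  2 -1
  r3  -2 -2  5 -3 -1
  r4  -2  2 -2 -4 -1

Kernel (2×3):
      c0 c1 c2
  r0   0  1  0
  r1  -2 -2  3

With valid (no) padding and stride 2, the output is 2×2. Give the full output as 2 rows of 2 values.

10 -7
27 -5

Output[0,0]: The receptive field on the input at this output position is [-2 5 5 / -1 -3 -1]. Elementwise product with the kernel and sum: 5·1 + -1·-2 + -3·-2 + -1·3.
Output[0,1]: The receptive field on the input at this output position is [5 5 2 / -1 1 -4]. Elementwise product with the kernel and sum: 5·1 + -1·-2 + 1·-2 + -4·3.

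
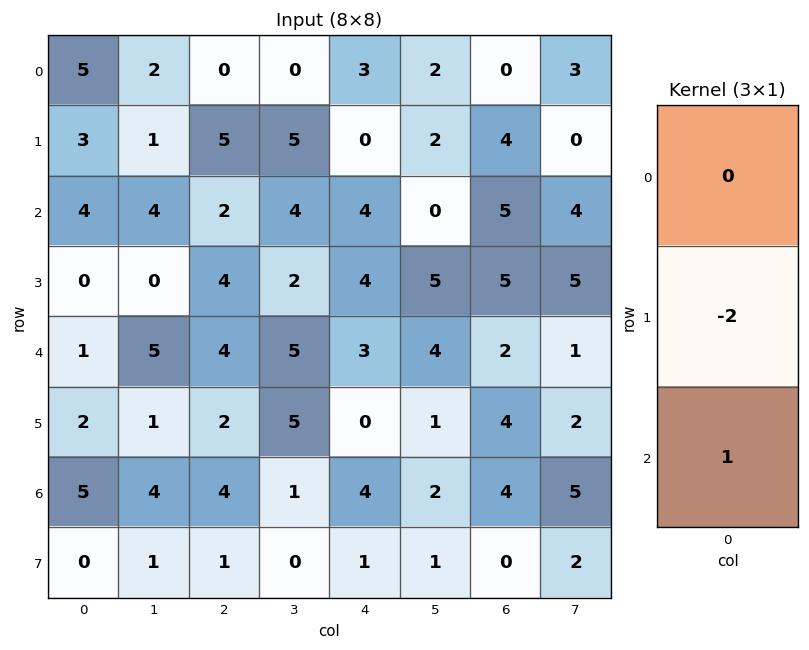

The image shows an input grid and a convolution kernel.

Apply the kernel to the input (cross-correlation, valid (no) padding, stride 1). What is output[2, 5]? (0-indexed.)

-6

The receptive field on the input at this output position is [0 / 5 / 4]. Elementwise product with the kernel and sum: 5·-2 + 4·1.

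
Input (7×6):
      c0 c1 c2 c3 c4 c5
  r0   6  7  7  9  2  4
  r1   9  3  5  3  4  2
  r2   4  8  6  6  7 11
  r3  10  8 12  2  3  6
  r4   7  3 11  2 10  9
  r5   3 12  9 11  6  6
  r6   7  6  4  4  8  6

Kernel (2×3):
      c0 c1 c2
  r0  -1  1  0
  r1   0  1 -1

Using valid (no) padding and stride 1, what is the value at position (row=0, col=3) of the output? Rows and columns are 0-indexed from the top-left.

-5

The receptive field on the input at this output position is [9 2 4 / 3 4 2]. Elementwise product with the kernel and sum: 9·-1 + 2·1 + 4·1 + 2·-1.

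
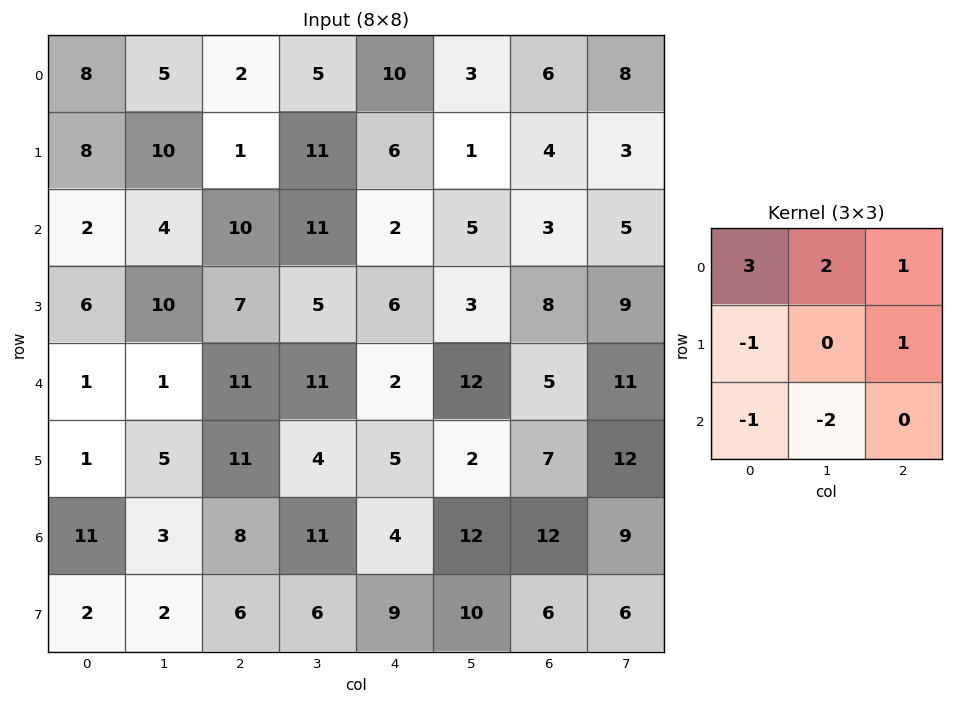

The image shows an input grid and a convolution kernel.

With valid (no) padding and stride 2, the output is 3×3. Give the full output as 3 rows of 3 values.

Output[0,0]: The receptive field on the input at this output position is [8 5 2 / 8 10 1 / 2 4 10]. Elementwise product with the kernel and sum: 8·3 + 5·2 + 2·1 + 8·-1 + 1·1 + 2·-1 + 4·-2.

19 -1 28
22 20 -5
9 21 9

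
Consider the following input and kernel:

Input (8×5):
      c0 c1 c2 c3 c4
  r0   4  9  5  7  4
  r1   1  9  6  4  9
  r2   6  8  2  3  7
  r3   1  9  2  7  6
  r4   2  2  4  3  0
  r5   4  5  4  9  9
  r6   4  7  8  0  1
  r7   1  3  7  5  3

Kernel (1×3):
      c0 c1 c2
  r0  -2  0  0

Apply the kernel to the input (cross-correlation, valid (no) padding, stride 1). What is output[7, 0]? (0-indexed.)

The receptive field on the input at this output position is [1 3 7]. Elementwise product with the kernel and sum: 1·-2.

-2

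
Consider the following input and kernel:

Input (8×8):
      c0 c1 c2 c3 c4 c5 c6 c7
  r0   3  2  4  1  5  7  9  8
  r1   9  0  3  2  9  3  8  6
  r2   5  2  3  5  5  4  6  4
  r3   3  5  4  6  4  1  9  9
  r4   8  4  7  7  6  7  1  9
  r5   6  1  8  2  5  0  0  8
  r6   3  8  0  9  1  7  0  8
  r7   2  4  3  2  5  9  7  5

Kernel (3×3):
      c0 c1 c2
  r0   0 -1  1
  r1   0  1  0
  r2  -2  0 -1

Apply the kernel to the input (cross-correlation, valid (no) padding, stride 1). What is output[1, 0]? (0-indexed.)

-5

The receptive field on the input at this output position is [9 0 3 / 5 2 3 / 3 5 4]. Elementwise product with the kernel and sum: 0·-1 + 3·1 + 2·1 + 3·-2 + 4·-1.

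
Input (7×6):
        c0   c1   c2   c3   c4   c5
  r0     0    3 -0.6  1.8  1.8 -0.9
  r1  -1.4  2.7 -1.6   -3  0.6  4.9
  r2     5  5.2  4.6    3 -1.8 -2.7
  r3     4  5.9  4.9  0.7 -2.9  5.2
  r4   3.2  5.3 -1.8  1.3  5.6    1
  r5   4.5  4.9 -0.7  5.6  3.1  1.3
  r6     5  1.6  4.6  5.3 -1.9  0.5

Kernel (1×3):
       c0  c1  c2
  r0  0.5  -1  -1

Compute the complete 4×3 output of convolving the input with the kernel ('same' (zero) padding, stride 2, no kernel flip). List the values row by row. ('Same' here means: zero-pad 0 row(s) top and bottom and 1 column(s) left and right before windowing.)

Output[0,0]: The receptive field on the zero-padded input at this output position is [0 0 3]. Elementwise product with the kernel and sum: 0·0.5 + 0·-1 + 3·-1.
Output[0,1]: The receptive field on the zero-padded input at this output position is [3 -0.6 1.8]. Elementwise product with the kernel and sum: 3·0.5 + -0.6·-1 + 1.8·-1.

-3 0.3 0
-10.2 -5 6
-8.5 3.15 -5.95
-6.6 -9.1 4.05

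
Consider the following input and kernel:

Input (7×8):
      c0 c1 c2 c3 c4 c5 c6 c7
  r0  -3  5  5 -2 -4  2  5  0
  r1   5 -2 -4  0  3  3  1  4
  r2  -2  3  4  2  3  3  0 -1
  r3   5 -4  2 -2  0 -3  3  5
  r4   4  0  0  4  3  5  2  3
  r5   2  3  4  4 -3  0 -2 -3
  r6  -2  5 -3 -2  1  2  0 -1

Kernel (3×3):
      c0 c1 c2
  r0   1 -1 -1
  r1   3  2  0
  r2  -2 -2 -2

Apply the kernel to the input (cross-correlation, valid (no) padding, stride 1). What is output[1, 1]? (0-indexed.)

The receptive field on the input at this output position is [-2 -4 0 / 3 4 2 / -4 2 -2]. Elementwise product with the kernel and sum: -2·1 + -4·-1 + 0·-1 + 3·3 + 4·2 + -4·-2 + 2·-2 + -2·-2.

27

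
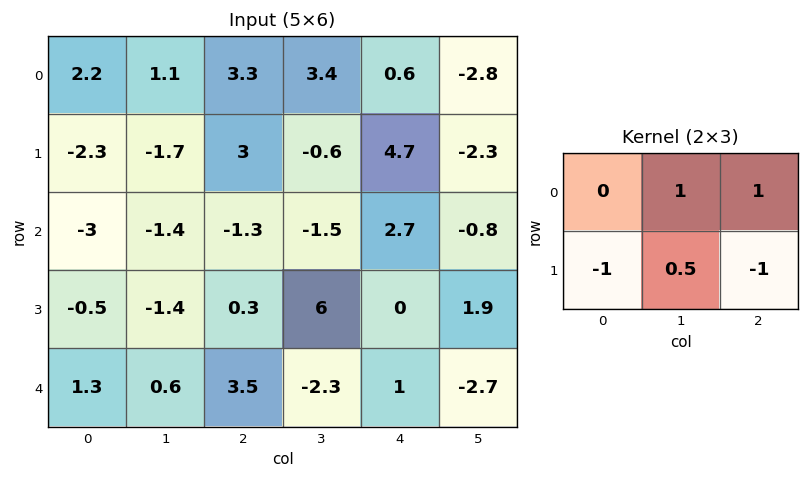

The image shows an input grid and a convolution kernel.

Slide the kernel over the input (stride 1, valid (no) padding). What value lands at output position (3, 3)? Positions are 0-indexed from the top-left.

The receptive field on the input at this output position is [6 0 1.9 / -2.3 1 -2.7]. Elementwise product with the kernel and sum: 0·1 + 1.9·1 + -2.3·-1 + 1·0.5 + -2.7·-1.

7.4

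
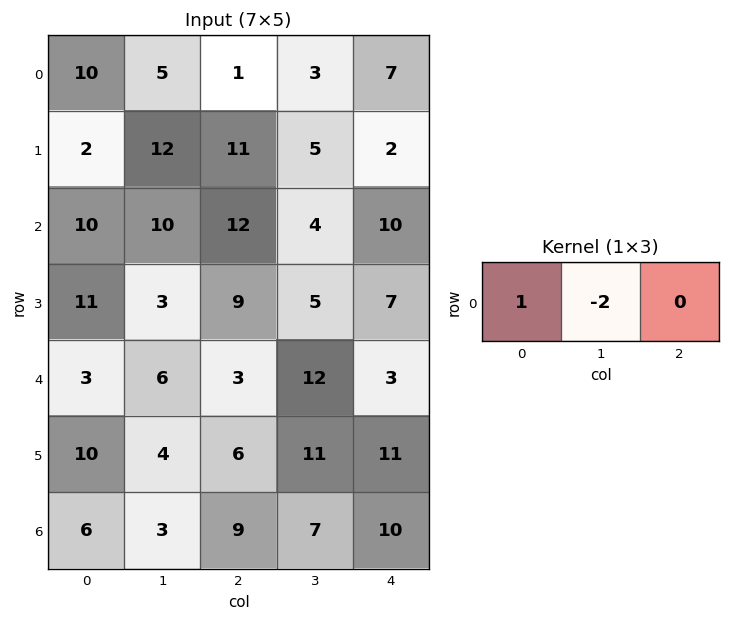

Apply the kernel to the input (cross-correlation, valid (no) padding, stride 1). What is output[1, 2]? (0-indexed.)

The receptive field on the input at this output position is [11 5 2]. Elementwise product with the kernel and sum: 11·1 + 5·-2.

1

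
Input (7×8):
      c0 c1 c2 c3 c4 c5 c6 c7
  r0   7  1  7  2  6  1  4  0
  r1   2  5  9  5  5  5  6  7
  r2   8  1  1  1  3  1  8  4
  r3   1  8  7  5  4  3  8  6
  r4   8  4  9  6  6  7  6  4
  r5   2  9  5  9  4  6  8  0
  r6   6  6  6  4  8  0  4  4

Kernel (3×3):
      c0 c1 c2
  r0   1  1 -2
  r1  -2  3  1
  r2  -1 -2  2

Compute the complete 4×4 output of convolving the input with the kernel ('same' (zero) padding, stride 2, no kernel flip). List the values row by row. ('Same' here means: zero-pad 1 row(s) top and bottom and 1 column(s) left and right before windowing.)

Output[0,0]: The receptive field on the zero-padded input at this output position is [0 0 0 / 0 7 1 / 0 2 5]. Elementwise product with the kernel and sum: 0·1 + 0·1 + 0·-2 + 0·-2 + 7·3 + 1·1 + 0·-1 + 2·-2 + 5·2.
Output[0,1]: The receptive field on the zero-padded input at this output position is [0 0 0 / 1 7 2 / 5 9 5]. Elementwise product with the kernel and sum: 0·1 + 0·1 + 0·-2 + 1·-2 + 7·3 + 2·1 + 5·-1 + 9·-2 + 5·2.

28 8 10 7
31 -6 1 16
27 29 11 -15
8 6 17 30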